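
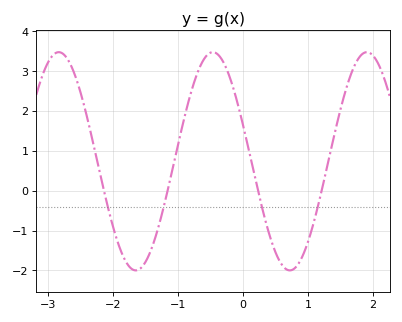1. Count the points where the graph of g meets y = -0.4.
4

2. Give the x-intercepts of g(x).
-2.14, -1.16, 0.231, 1.21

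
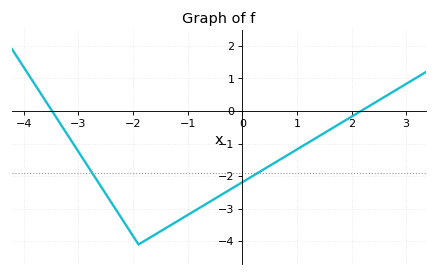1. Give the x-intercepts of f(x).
-3.4, 2.2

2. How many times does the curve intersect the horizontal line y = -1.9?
2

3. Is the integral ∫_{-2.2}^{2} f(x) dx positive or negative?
negative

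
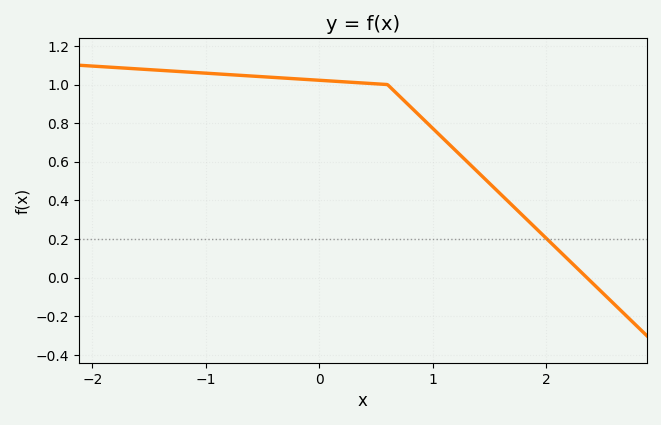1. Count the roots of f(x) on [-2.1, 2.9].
1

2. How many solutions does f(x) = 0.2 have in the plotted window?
1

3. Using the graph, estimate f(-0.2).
1.03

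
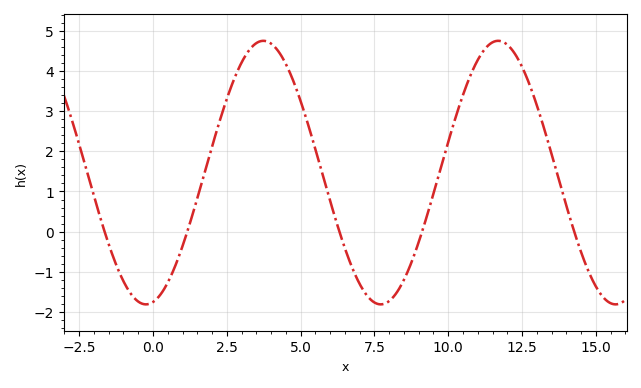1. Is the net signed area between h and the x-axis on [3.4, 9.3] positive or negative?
positive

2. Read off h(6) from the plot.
0.764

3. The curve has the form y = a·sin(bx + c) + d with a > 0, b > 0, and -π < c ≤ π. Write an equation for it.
y = 3.28sin(0.79x - 1.38) + 1.47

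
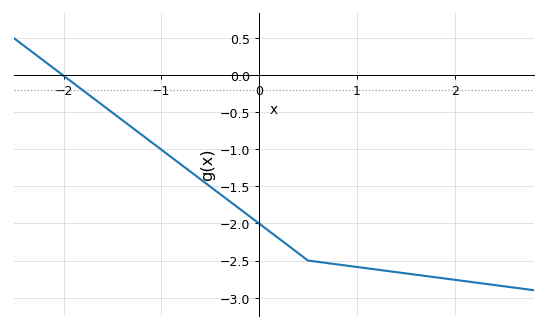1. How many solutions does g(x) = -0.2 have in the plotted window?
1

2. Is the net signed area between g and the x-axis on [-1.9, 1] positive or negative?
negative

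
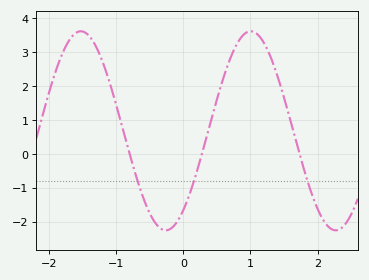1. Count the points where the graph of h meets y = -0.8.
3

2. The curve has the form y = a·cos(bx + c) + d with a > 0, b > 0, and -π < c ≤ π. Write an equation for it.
y = 2.93cos(2.48x - 2.49) + 0.68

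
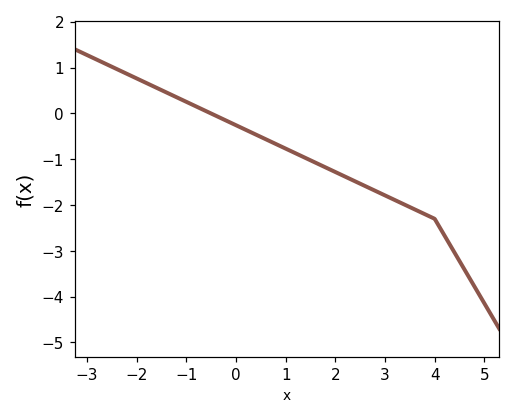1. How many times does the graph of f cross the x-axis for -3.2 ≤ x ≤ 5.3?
1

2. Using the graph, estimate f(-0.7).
0.1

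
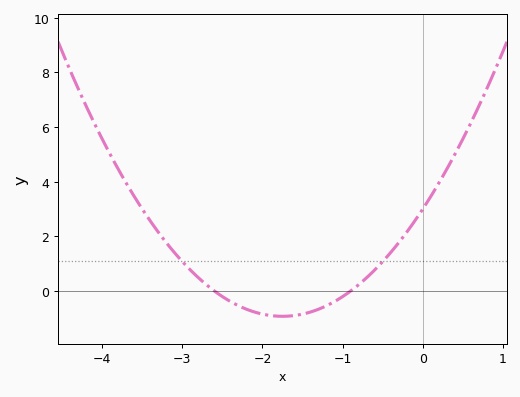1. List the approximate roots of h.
-2.6, -0.9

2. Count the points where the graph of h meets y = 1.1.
2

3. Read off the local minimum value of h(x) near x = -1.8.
-1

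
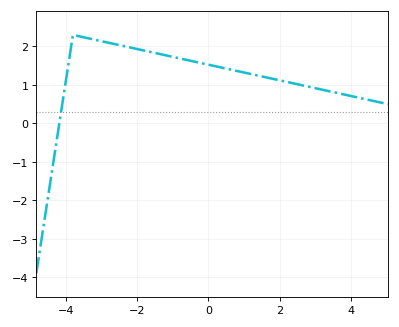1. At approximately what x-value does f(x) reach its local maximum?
-3.8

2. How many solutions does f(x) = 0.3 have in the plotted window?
1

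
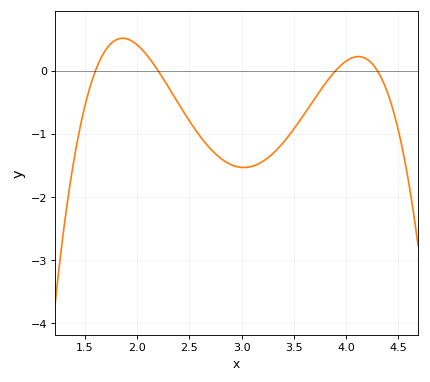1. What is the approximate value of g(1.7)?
0.3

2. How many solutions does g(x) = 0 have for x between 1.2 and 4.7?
4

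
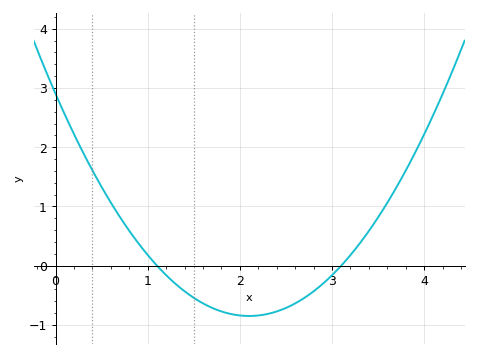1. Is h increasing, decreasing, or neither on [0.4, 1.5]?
decreasing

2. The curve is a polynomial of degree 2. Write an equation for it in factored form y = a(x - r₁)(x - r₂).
y = 0.85(x - 1.1)(x - 3.1)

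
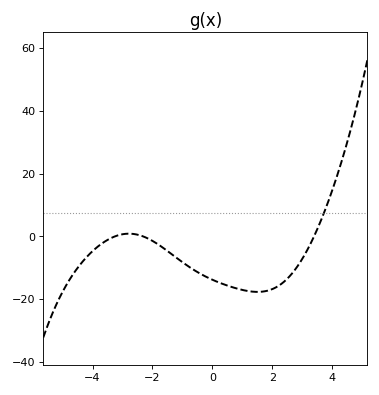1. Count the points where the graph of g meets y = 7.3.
1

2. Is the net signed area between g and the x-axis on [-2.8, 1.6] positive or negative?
negative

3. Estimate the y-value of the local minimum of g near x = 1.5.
-18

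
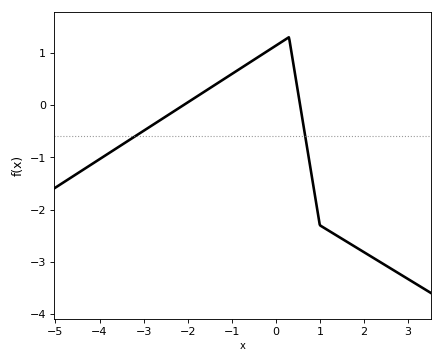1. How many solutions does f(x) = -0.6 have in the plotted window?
2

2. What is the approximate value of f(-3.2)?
-0.601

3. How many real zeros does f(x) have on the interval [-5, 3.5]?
2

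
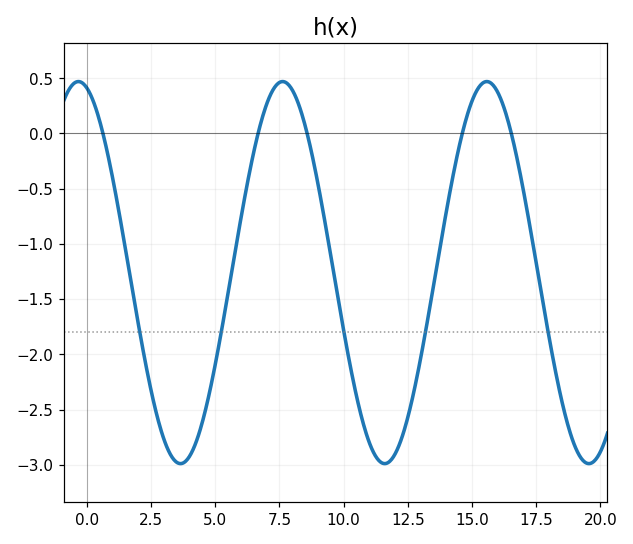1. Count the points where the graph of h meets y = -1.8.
5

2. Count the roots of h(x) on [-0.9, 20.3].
5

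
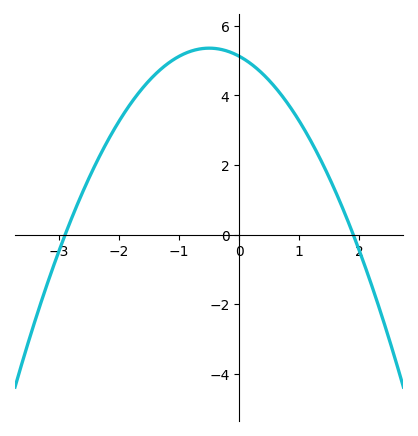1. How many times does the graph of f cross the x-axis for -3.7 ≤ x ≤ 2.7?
2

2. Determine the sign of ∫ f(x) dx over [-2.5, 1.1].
positive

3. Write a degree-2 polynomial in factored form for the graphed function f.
y = -0.93(x + 2.9)(x - 1.9)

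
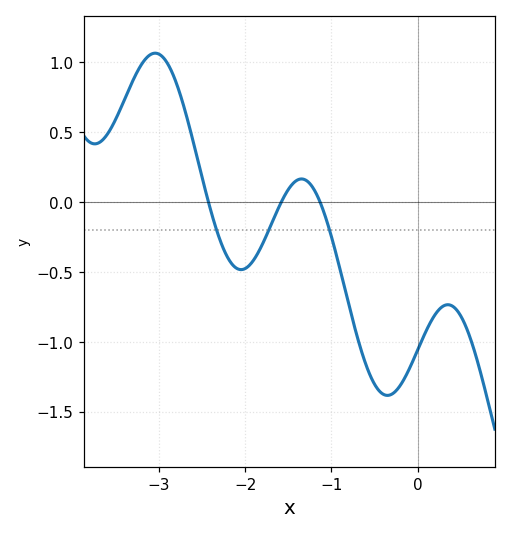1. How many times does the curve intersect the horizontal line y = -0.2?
3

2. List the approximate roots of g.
-2.43, -1.58, -1.13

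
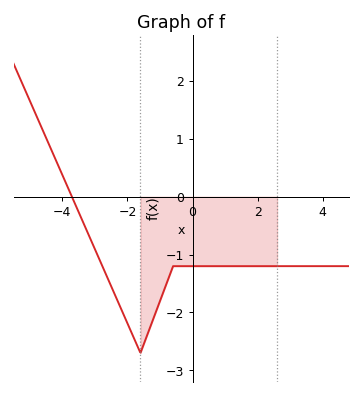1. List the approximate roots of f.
-3.71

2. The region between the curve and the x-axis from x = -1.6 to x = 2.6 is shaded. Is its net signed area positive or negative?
negative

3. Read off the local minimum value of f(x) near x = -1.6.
-2.7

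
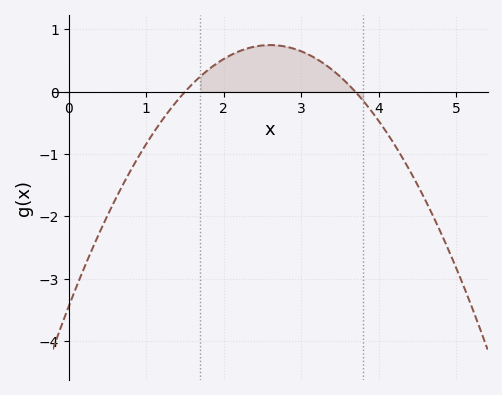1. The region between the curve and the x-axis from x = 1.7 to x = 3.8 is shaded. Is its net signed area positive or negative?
positive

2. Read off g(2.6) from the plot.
0.8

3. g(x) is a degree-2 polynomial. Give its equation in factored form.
y = -0.62(x - 1.5)(x - 3.7)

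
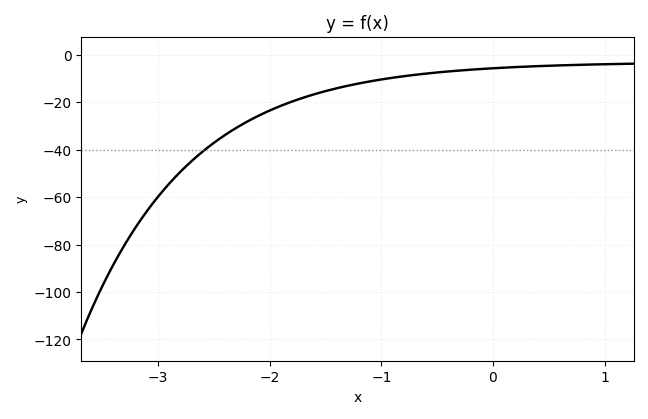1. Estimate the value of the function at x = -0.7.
-8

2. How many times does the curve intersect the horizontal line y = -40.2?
1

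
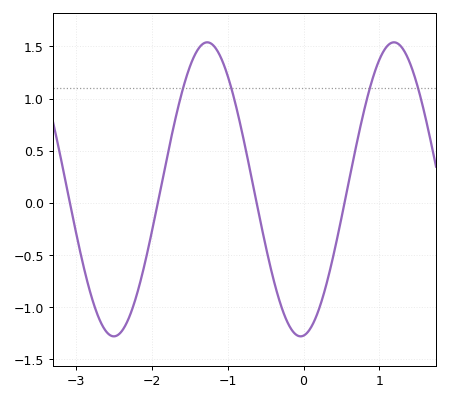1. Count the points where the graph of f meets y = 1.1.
4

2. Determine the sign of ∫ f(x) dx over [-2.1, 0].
positive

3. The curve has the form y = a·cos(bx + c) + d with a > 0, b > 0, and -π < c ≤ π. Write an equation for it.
y = 1.41cos(2.55x - 3.04) + 0.13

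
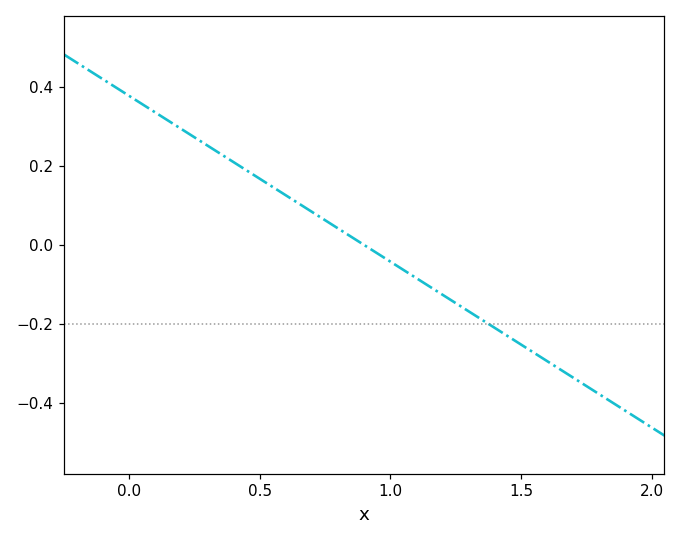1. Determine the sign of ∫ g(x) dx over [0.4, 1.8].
negative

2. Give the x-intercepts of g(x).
0.9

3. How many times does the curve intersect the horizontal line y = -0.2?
1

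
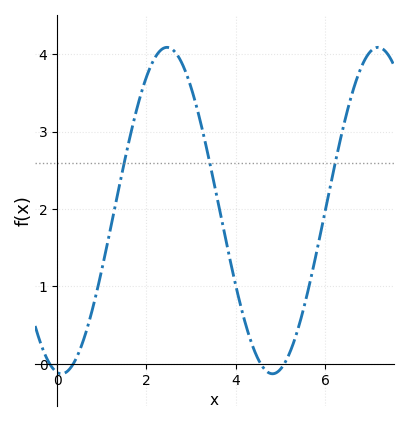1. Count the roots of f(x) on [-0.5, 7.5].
4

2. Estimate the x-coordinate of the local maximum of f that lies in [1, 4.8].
2.4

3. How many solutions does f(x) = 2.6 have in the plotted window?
3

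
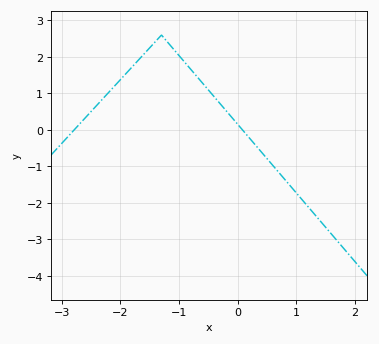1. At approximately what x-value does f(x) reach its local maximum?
-1.3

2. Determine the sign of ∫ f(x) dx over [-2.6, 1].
positive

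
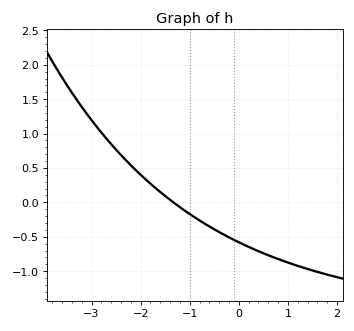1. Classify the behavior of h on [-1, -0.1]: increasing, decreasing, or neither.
decreasing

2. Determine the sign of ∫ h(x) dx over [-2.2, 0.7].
negative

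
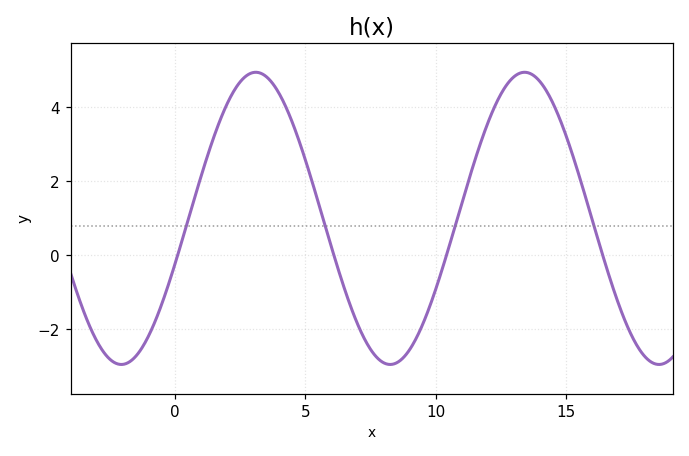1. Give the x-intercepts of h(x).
0.108, 6.1, 10.4, 16.4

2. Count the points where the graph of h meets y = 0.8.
4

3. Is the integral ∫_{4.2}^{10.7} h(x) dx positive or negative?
negative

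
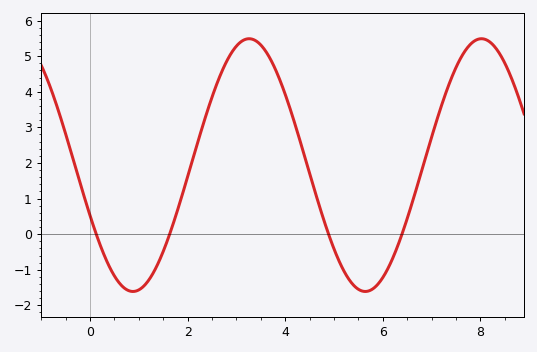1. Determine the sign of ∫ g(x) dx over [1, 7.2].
positive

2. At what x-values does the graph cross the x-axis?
0.2, 1.6, 4.8, 6.4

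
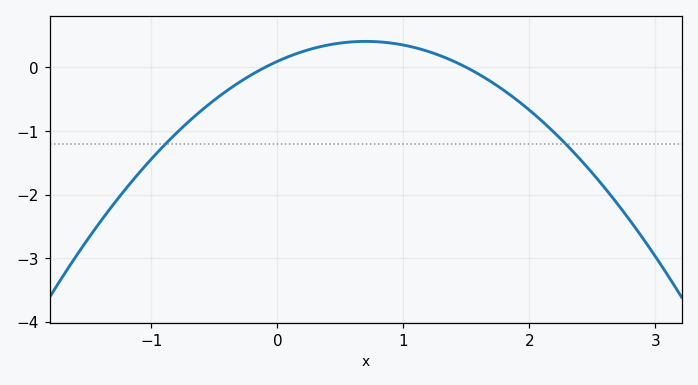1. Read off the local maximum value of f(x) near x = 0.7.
0.41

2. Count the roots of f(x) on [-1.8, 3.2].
2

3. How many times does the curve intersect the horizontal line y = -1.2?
2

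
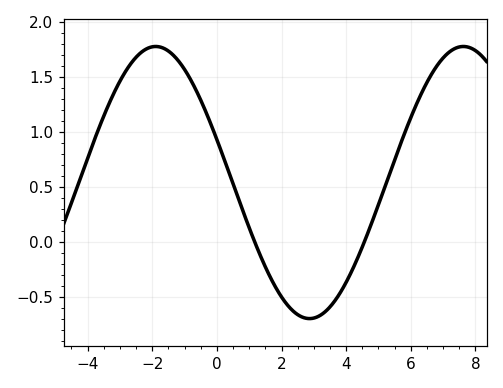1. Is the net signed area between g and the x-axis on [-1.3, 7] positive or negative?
positive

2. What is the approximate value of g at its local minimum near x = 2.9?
-0.7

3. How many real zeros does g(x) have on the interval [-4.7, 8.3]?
2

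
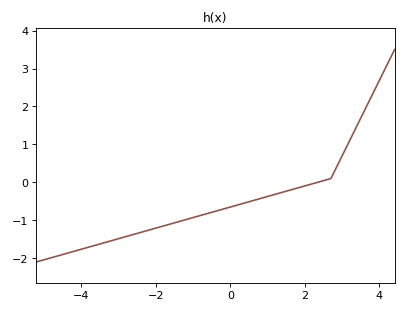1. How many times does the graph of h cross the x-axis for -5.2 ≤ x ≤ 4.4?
1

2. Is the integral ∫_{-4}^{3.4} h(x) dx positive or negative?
negative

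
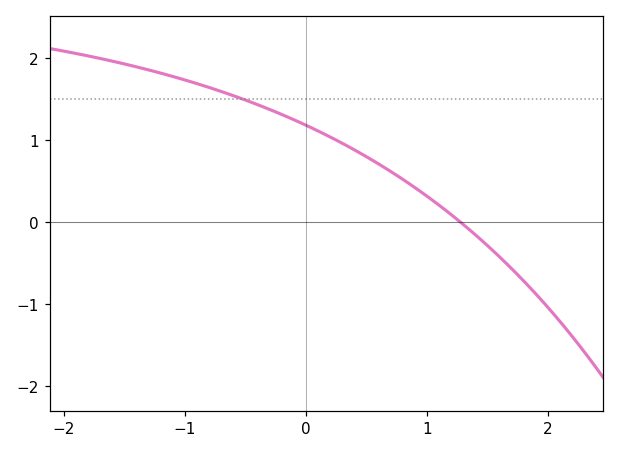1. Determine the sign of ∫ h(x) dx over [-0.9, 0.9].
positive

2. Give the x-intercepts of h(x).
1.28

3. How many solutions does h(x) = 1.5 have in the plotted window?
1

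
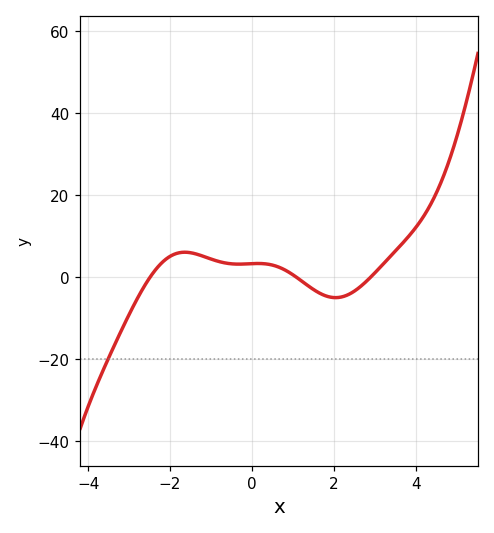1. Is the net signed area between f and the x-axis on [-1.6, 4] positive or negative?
positive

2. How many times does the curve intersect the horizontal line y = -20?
1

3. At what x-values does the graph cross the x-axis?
-2.4, 1, 2.8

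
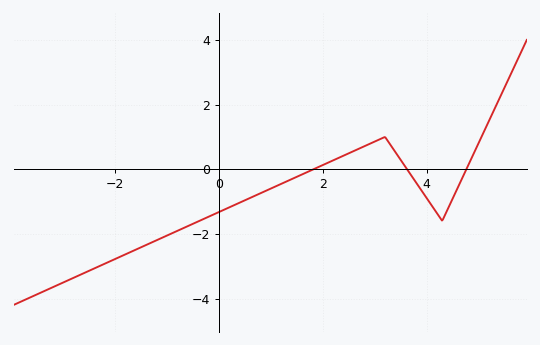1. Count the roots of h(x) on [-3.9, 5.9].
3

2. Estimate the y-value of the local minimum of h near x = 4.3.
-1.59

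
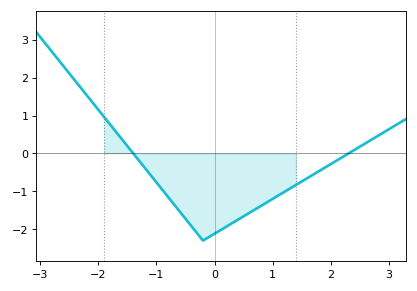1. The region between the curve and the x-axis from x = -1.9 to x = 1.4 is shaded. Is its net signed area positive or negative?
negative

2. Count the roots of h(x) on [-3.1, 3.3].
2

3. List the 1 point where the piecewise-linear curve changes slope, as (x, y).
(-0.2, -2.3)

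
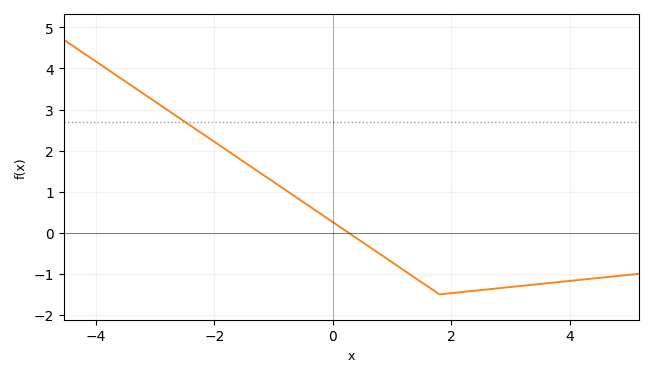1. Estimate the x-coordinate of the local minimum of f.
1.8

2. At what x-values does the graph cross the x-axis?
0.266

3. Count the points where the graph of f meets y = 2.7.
1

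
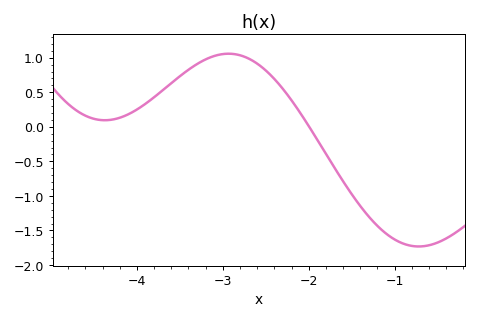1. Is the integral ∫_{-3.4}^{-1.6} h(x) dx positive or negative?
positive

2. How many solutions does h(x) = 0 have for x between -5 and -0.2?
1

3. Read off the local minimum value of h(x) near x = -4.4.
0.1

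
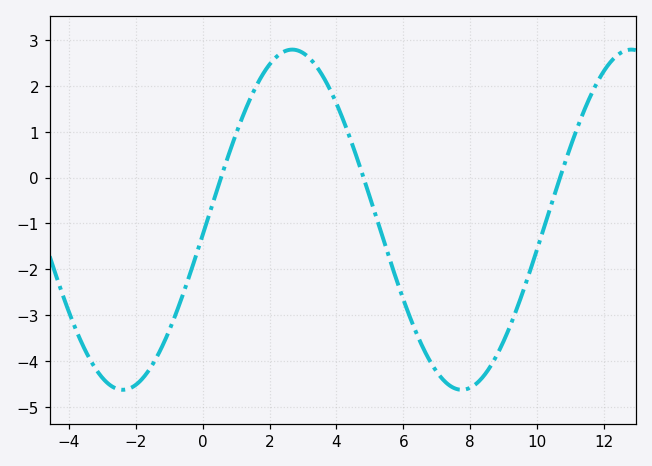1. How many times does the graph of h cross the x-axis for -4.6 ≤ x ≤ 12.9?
3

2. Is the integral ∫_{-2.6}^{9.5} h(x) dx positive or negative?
negative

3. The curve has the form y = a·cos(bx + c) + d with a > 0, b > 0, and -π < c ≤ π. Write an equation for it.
y = 3.71cos(0.62x - 1.7) - 0.92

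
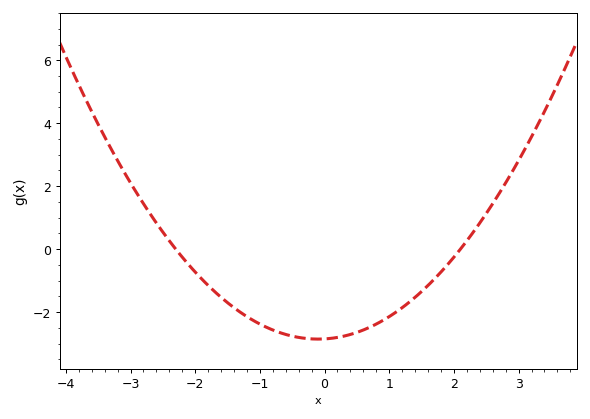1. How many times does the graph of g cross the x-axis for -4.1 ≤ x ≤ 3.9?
2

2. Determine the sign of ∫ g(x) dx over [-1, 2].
negative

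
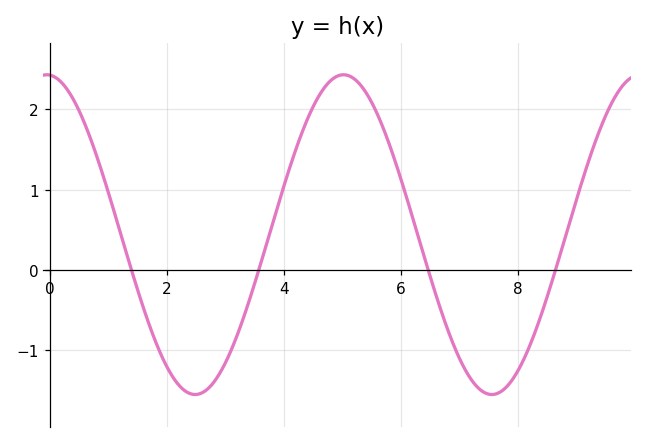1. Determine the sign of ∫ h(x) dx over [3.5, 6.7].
positive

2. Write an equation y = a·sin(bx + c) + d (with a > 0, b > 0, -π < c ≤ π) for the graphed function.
y = 1.99sin(1.24x + 1.63) + 0.44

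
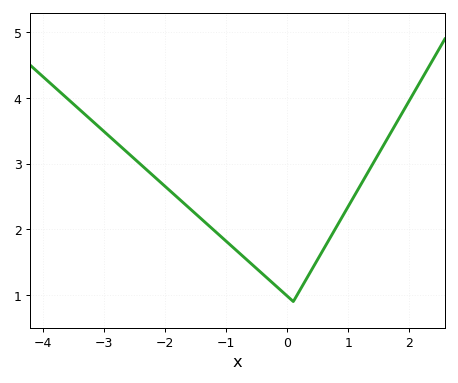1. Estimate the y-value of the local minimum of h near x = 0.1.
0.9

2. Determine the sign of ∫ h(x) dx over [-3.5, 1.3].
positive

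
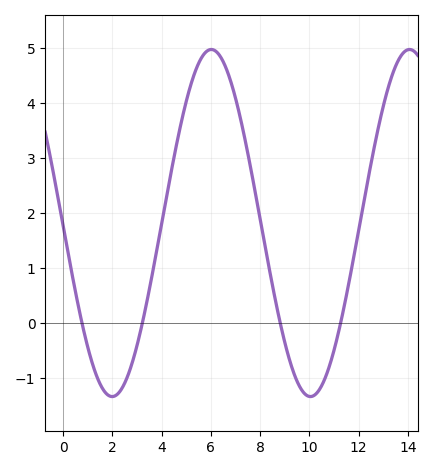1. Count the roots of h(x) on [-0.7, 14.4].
4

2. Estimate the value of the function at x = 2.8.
-0.7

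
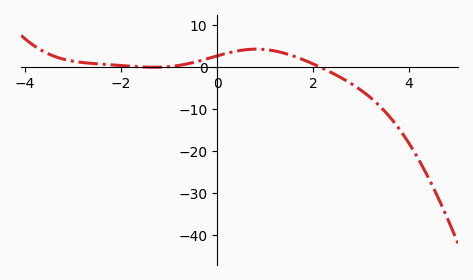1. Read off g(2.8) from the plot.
-4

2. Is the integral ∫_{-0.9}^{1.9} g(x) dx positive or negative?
positive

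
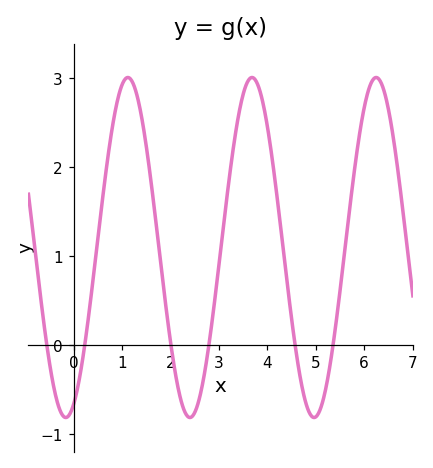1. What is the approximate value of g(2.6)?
-0.6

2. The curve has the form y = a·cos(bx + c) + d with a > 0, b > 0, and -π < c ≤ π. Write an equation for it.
y = 1.91cos(2.5x - 2.7) + 1.1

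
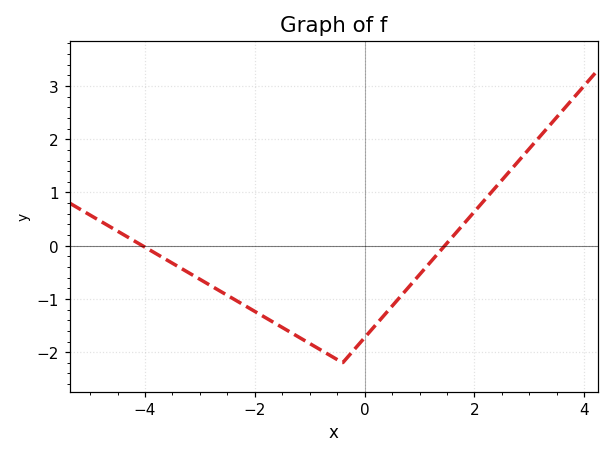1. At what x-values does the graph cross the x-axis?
-4, 1.4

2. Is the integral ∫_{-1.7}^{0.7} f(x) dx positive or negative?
negative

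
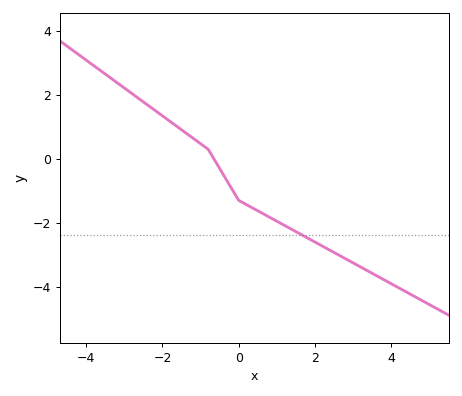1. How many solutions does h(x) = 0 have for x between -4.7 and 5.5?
1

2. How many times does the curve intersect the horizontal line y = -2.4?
1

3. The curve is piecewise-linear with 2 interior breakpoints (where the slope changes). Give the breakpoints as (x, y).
(-0.8, 0.3); (0, -1.3)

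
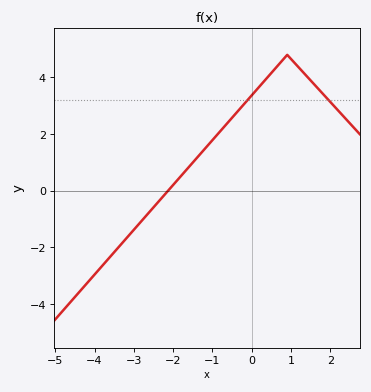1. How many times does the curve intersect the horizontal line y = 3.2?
2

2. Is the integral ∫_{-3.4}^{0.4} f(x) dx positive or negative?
positive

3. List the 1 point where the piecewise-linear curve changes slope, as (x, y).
(0.9, 4.8)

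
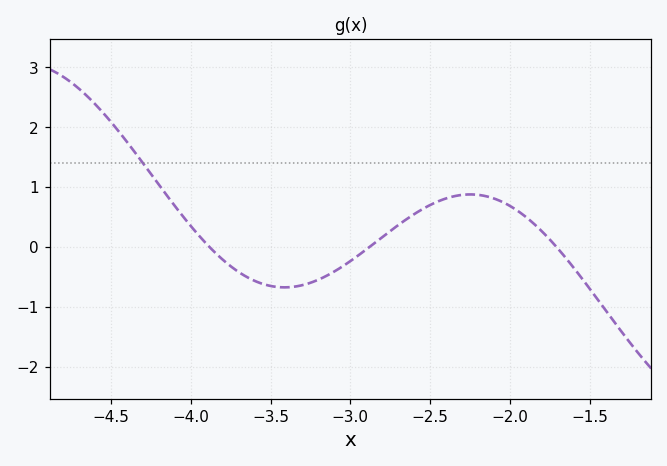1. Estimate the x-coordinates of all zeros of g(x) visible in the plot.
-3.9, -2.9, -1.7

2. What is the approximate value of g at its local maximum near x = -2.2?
0.9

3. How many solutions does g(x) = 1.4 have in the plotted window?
1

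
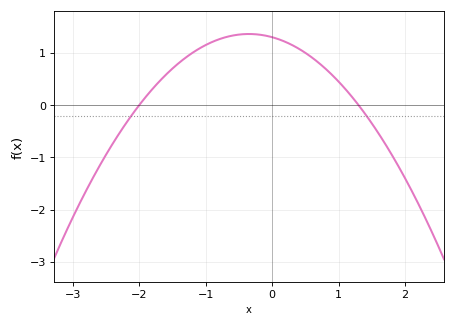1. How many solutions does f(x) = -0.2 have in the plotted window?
2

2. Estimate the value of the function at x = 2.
-1.4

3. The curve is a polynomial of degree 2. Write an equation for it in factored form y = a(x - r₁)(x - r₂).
y = -0.5(x + 2)(x - 1.3)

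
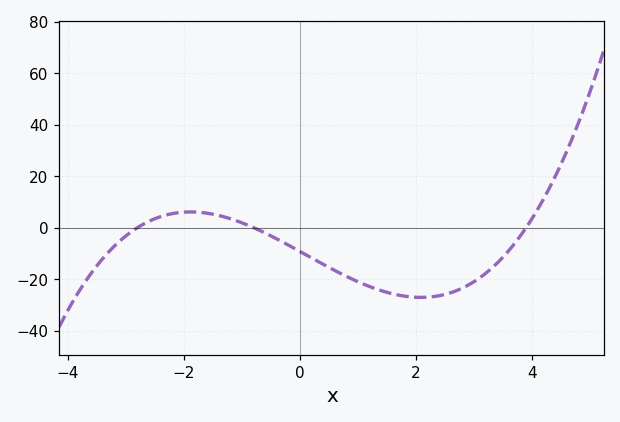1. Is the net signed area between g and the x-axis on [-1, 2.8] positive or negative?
negative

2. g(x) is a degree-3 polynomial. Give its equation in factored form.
y = 1.06(x + 2.8)(x + 0.8)(x - 3.9)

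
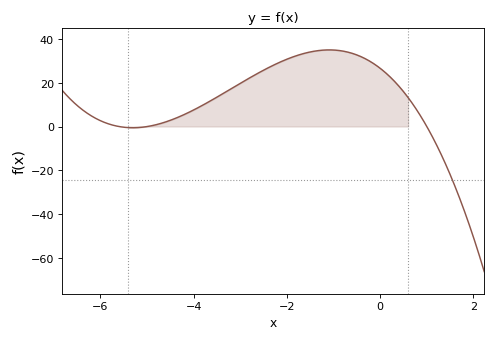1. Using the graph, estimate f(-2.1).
29.9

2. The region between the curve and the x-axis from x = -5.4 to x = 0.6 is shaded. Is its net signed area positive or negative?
positive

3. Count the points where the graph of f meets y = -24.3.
1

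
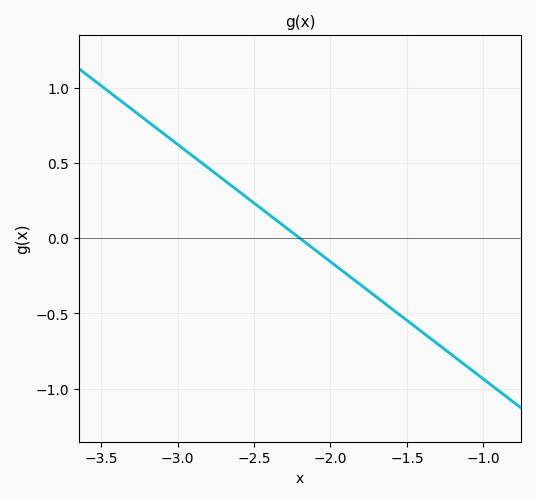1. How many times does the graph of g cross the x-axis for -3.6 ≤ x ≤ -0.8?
1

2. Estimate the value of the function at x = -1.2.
-0.8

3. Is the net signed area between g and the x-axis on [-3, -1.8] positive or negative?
positive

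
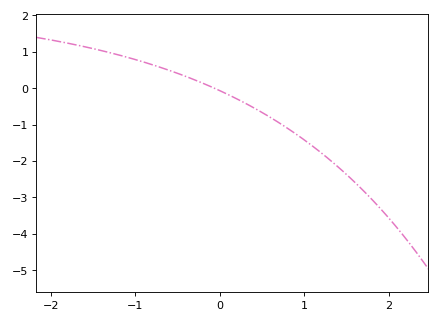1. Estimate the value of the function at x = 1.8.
-3.1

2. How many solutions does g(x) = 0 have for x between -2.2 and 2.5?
1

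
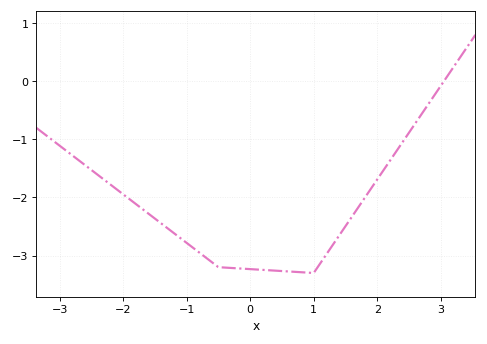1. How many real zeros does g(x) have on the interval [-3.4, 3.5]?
1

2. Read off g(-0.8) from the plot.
-2.95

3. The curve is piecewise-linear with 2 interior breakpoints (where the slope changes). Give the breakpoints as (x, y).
(-0.5, -3.2); (1, -3.3)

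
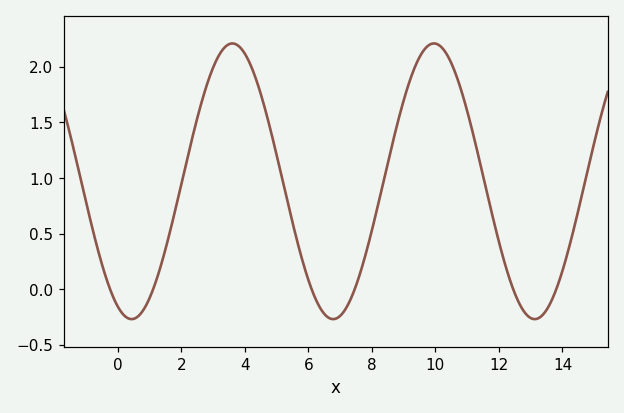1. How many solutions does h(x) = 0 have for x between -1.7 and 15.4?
6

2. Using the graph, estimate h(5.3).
0.841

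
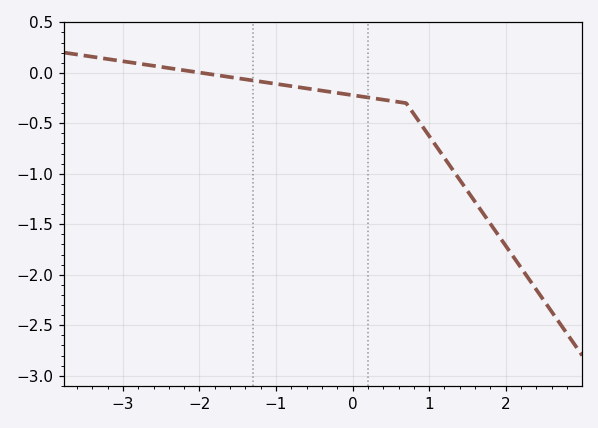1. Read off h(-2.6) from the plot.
0.05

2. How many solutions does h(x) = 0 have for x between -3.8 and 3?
1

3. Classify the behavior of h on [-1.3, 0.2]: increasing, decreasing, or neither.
decreasing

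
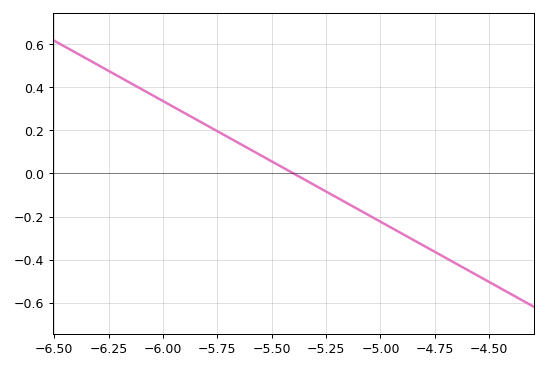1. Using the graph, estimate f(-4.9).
-0.28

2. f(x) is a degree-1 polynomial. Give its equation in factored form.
y = -0.56(x + 5.4)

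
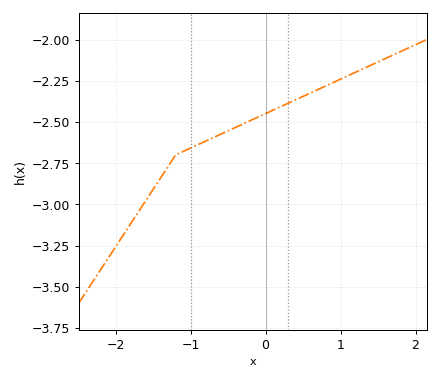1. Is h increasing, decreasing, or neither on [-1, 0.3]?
increasing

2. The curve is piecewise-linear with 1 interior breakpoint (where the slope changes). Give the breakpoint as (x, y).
(-1.2, -2.7)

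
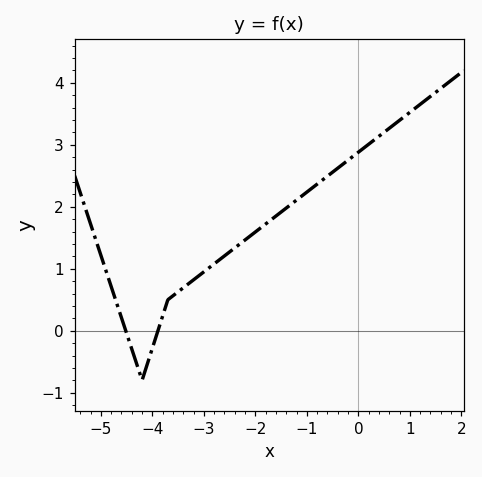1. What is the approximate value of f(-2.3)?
1.4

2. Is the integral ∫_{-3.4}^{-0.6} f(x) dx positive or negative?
positive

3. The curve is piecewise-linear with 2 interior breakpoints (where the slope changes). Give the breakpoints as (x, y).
(-4.2, -0.8); (-3.7, 0.5)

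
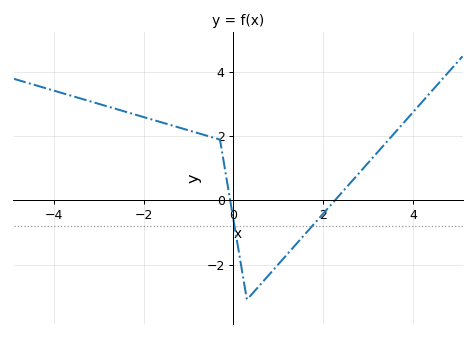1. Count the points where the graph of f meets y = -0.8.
2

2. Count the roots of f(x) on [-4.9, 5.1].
2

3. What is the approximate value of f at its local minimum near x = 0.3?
-3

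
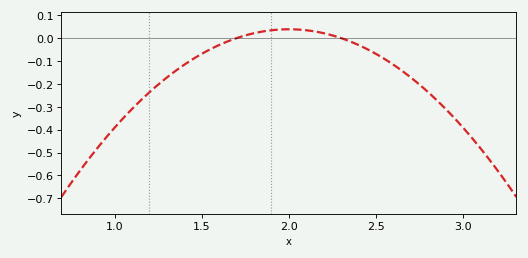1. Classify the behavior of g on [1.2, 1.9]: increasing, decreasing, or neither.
increasing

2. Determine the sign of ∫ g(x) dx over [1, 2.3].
negative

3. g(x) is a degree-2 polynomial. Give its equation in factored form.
y = -0.43(x - 1.7)(x - 2.3)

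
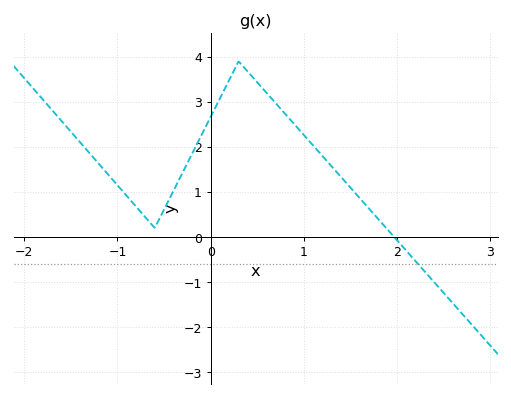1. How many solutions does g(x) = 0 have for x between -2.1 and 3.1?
1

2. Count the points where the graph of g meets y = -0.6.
1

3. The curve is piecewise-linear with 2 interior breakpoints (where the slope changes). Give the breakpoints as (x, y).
(-0.6, 0.2); (0.3, 3.9)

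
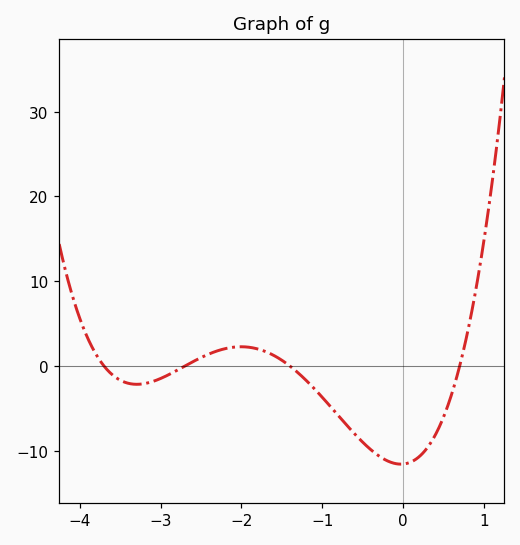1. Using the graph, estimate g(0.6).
-3.35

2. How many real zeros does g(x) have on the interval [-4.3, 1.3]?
4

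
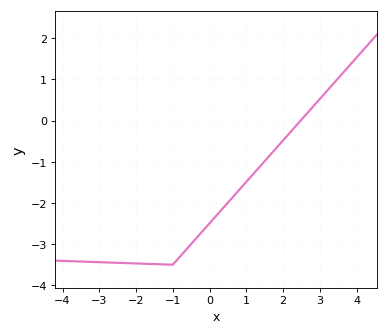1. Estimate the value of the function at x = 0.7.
-1.79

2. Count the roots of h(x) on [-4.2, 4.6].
1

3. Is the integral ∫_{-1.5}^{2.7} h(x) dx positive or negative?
negative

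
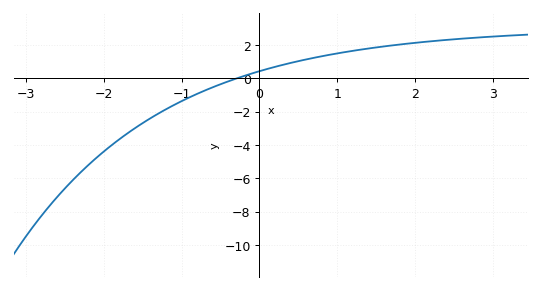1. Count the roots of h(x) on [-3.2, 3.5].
1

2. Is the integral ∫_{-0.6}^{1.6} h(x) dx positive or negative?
positive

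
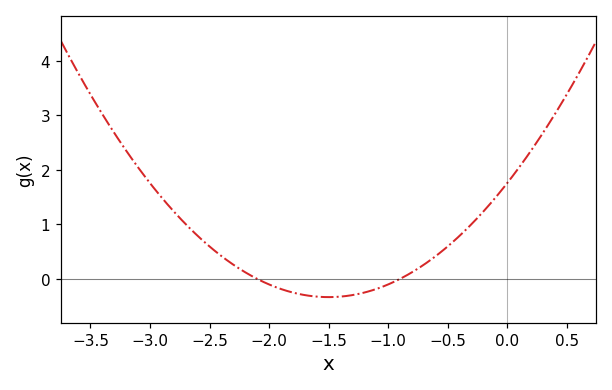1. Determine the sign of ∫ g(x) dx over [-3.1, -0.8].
positive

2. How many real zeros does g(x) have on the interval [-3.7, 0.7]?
2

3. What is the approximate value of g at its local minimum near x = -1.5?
-0.335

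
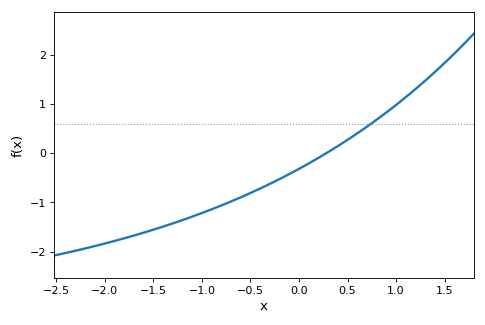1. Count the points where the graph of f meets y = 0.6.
1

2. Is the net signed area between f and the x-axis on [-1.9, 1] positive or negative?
negative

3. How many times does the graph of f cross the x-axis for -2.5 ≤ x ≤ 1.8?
1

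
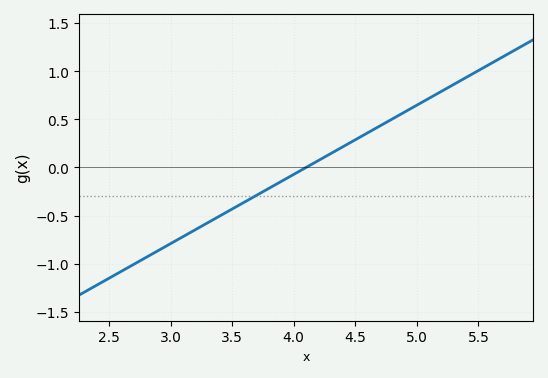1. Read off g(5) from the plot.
0.648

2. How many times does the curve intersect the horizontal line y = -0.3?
1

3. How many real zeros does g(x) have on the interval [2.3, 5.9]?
1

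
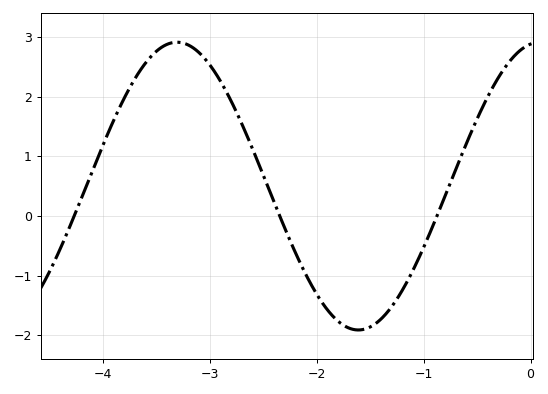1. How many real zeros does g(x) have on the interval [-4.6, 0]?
3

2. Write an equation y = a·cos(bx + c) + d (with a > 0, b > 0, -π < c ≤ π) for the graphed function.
y = 2.41cos(1.9x - 0.16) + 0.5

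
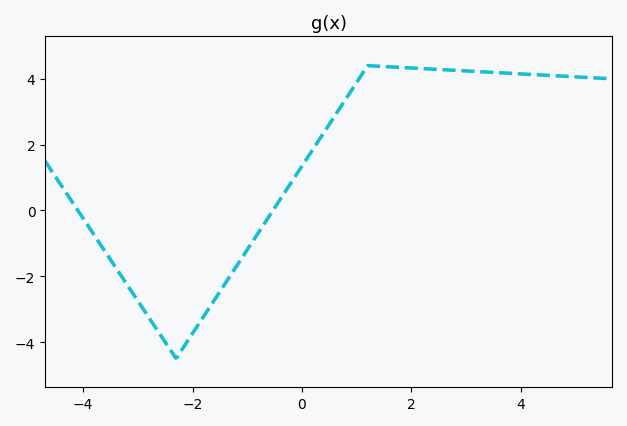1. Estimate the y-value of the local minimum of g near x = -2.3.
-4.4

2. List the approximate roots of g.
-4, -0.6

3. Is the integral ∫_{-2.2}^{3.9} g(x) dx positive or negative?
positive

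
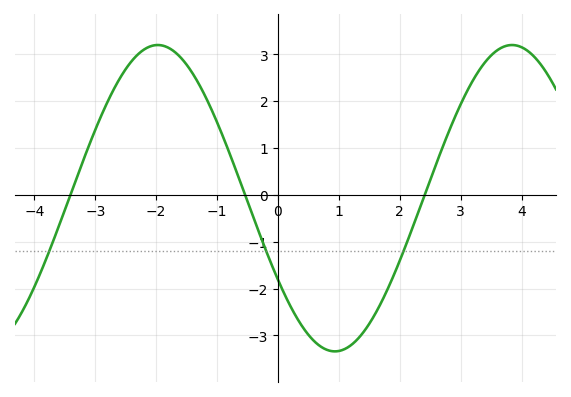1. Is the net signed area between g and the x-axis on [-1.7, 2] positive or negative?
negative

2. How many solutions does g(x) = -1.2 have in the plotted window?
3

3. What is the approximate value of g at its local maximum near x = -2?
3.2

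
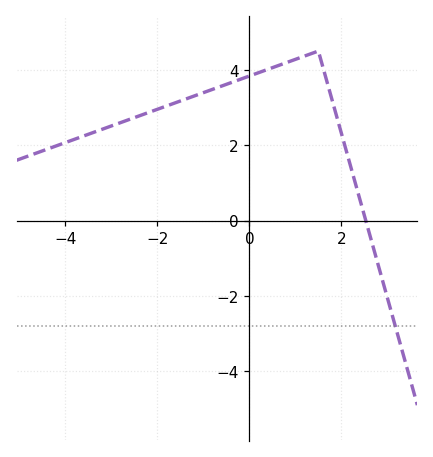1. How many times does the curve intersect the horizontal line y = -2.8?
1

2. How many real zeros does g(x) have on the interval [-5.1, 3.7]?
1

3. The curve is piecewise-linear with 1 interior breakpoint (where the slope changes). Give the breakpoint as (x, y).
(1.5, 4.5)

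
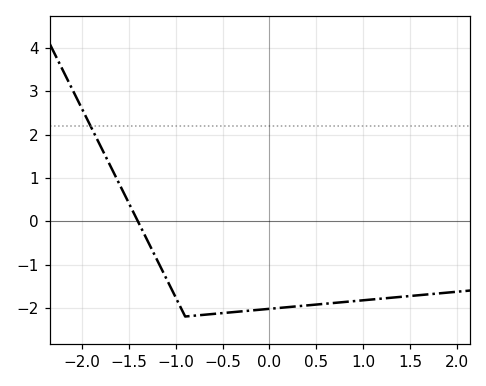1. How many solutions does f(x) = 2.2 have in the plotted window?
1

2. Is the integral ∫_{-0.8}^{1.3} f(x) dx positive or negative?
negative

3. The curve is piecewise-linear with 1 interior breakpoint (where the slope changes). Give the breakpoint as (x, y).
(-0.9, -2.2)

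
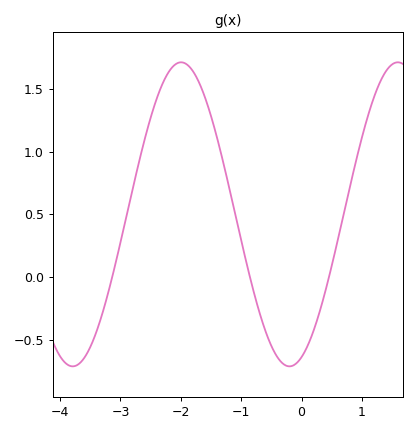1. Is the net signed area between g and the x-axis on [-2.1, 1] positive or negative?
positive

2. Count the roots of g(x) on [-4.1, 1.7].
3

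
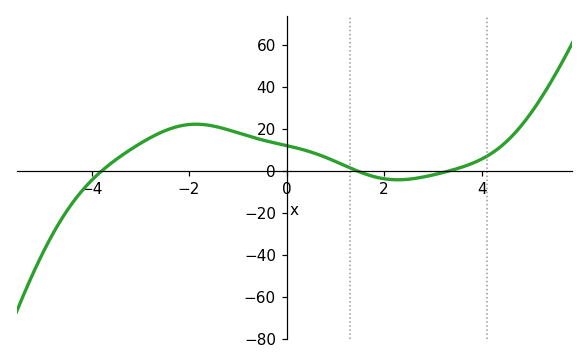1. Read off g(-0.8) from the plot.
16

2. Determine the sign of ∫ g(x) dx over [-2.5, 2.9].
positive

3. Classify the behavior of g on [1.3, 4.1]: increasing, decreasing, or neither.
neither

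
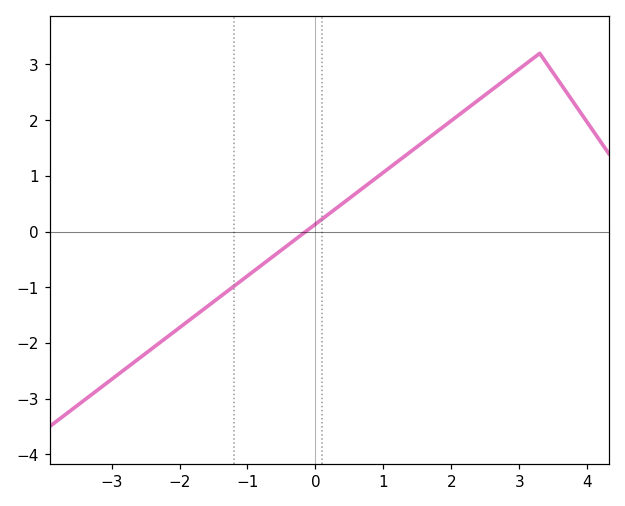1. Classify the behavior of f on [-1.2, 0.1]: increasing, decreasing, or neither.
increasing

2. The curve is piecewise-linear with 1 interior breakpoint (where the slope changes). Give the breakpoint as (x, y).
(3.3, 3.2)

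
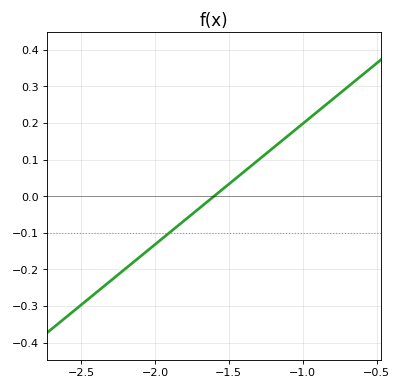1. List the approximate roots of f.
-1.6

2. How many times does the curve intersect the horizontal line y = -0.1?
1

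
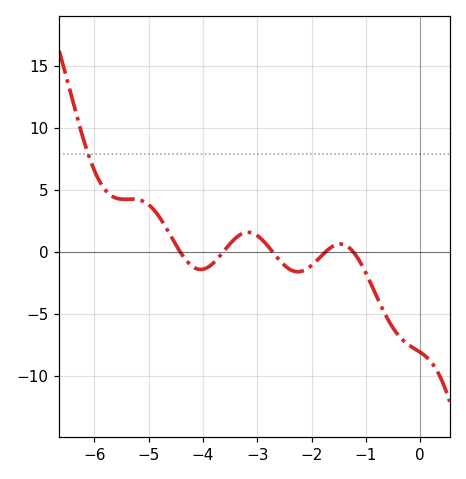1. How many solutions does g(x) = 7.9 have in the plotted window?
1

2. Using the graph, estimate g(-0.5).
-6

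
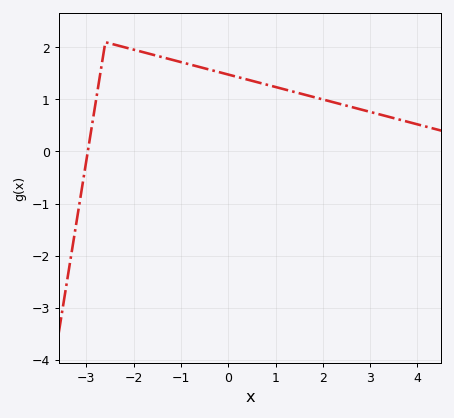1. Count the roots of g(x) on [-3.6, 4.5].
1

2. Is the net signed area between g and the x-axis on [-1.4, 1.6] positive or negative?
positive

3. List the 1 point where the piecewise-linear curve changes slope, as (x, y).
(-2.6, 2.1)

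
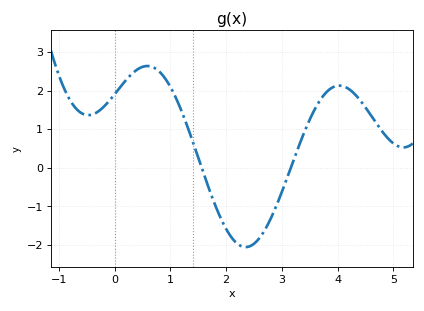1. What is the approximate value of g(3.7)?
1.78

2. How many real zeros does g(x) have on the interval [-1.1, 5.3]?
2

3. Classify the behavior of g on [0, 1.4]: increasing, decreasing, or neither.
neither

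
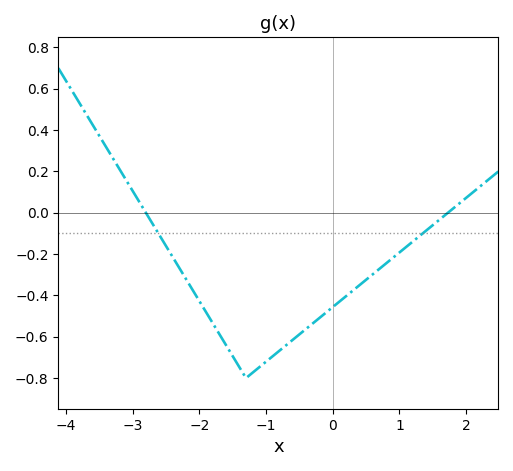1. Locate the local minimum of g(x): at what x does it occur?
-1.3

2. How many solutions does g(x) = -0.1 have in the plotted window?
2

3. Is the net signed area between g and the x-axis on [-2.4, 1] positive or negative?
negative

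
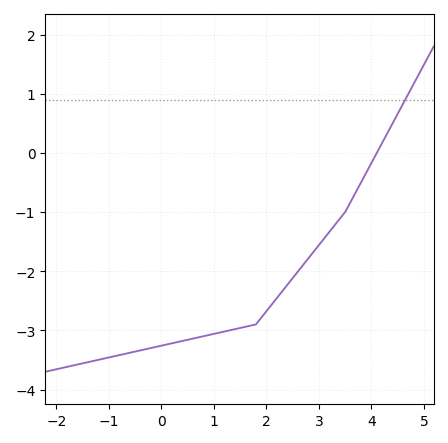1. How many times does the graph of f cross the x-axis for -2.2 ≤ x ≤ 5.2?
1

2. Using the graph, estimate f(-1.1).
-3.48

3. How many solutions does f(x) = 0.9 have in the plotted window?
1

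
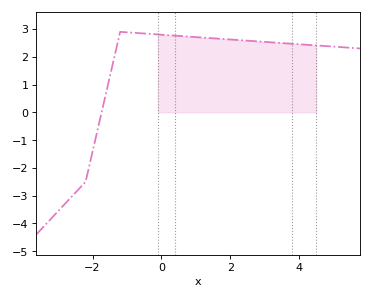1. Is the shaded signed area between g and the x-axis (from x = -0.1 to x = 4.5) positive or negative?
positive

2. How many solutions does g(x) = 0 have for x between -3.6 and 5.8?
1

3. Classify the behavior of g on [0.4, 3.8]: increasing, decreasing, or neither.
decreasing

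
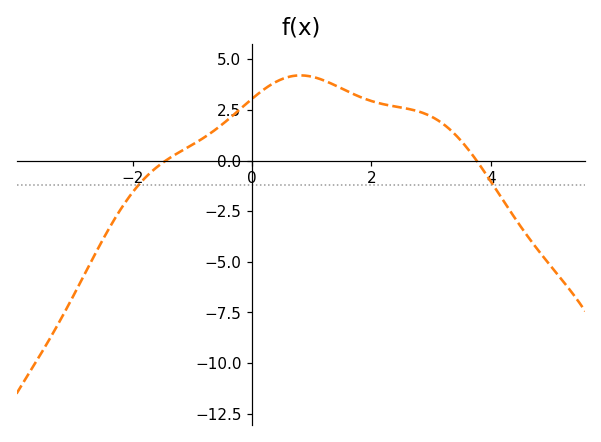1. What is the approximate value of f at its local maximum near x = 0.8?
4.21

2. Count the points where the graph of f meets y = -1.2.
2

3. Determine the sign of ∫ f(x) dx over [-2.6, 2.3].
positive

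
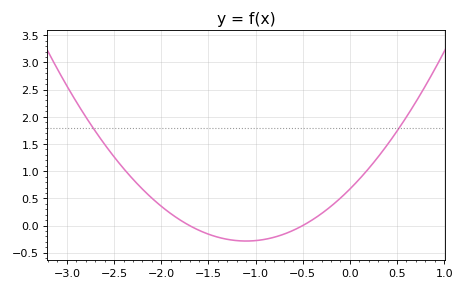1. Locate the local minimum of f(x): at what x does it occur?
-1.1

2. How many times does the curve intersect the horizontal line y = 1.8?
2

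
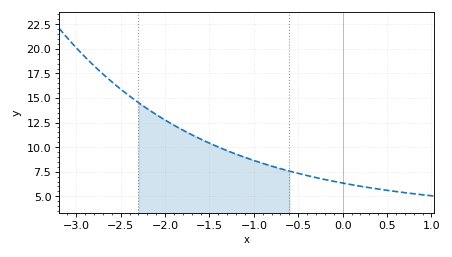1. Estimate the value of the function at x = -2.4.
15.2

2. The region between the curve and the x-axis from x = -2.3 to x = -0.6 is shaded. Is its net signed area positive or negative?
positive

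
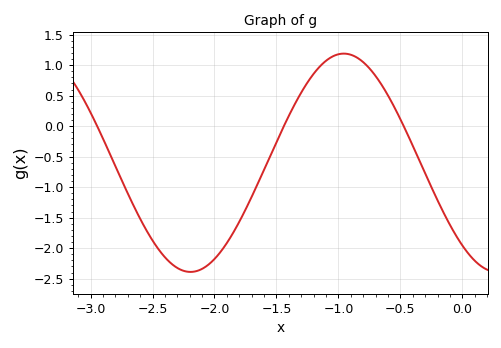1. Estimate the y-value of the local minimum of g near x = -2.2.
-2.4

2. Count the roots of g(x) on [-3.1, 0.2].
3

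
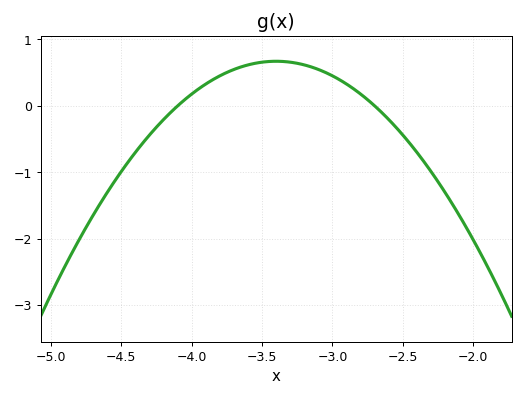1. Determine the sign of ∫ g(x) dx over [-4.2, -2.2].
positive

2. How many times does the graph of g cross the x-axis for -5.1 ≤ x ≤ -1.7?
2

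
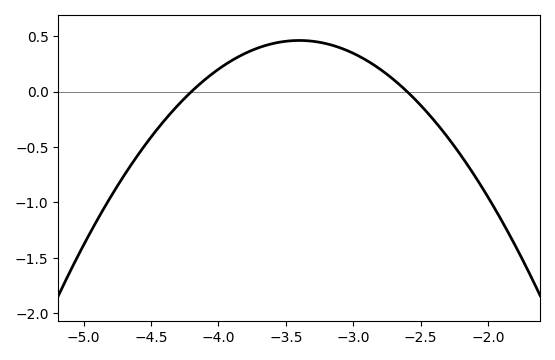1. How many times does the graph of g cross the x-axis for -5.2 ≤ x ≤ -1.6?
2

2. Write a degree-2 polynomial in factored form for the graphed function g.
y = -0.72(x + 4.2)(x + 2.6)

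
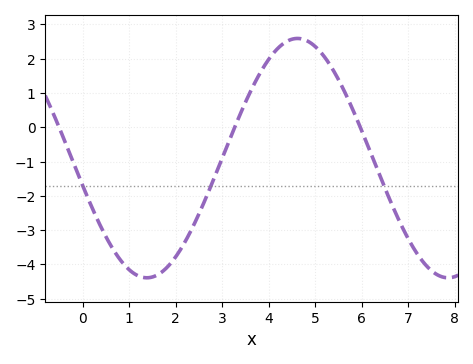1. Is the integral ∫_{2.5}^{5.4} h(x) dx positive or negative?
positive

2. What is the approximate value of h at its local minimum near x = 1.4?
-4.4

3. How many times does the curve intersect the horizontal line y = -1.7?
3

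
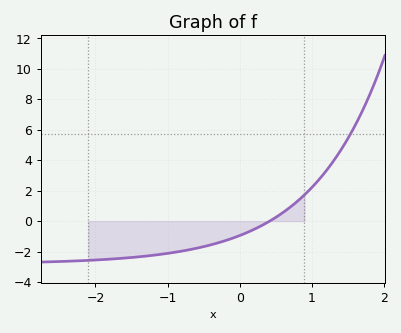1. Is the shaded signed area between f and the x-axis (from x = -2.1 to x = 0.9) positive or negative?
negative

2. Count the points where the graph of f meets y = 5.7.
1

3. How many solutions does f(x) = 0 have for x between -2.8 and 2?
1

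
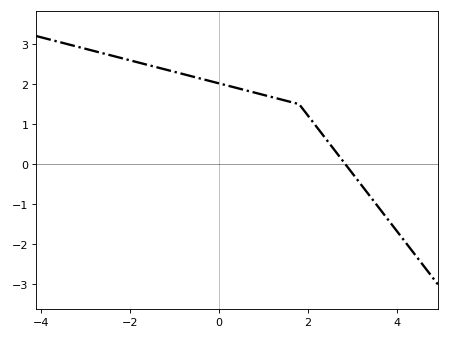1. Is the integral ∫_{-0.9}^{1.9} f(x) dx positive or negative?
positive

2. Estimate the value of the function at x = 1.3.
1.64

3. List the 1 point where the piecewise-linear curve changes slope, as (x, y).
(1.8, 1.5)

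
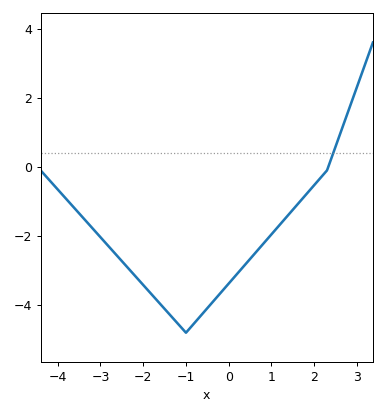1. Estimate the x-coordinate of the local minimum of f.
-1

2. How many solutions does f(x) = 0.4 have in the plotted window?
1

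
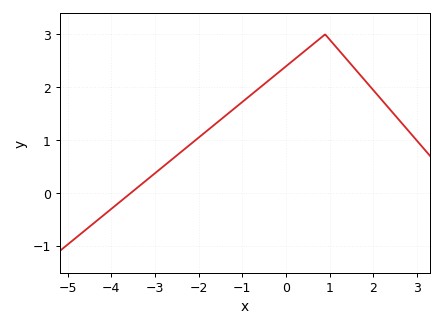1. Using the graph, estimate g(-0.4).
2.12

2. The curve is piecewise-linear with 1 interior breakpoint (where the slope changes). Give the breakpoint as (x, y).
(0.9, 3)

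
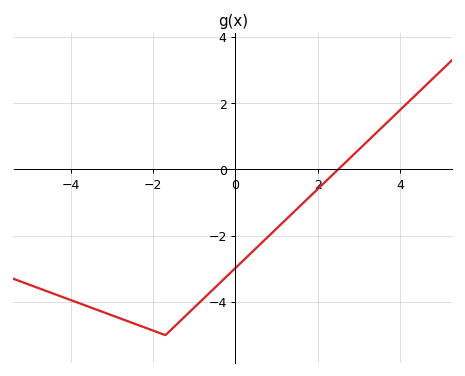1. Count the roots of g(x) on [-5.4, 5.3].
1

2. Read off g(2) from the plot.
-0.59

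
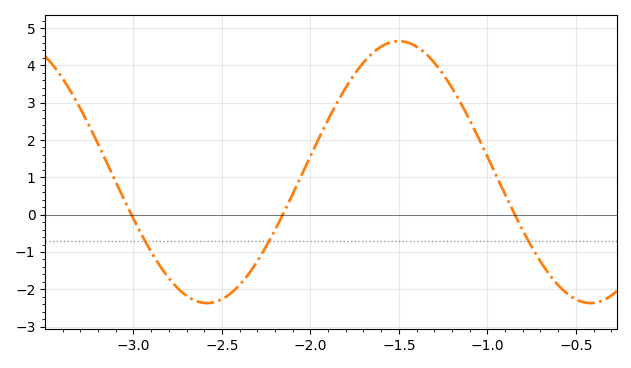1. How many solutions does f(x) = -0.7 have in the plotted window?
3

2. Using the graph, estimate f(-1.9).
2.54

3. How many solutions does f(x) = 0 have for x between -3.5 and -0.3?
3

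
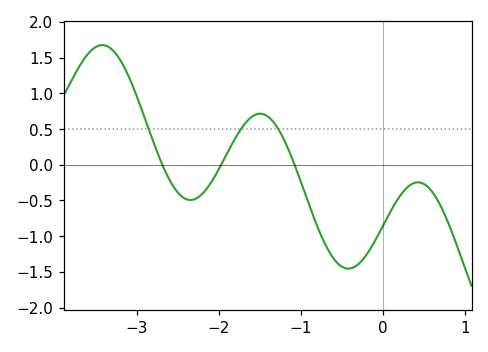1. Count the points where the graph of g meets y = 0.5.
3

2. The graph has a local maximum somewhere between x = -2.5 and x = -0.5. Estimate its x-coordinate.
-1.5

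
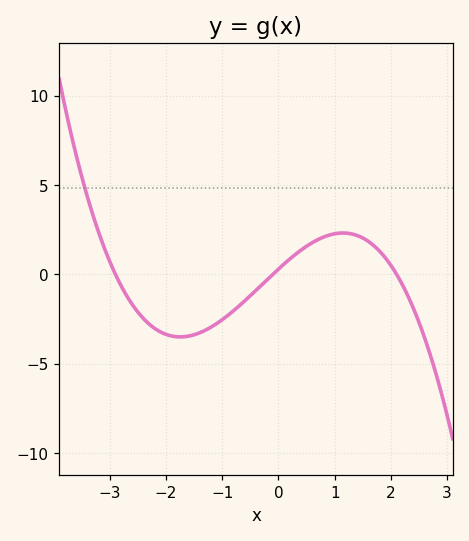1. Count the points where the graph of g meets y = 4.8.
1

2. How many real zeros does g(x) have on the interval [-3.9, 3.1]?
3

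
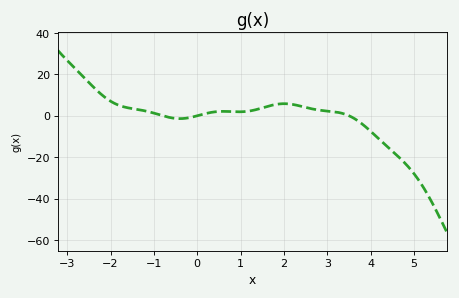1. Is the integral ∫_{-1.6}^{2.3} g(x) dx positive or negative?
positive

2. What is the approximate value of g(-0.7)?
0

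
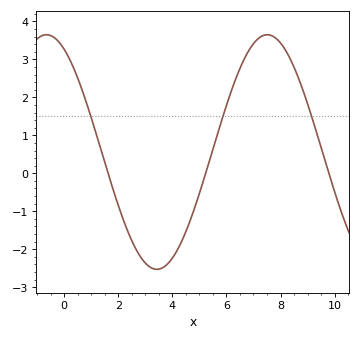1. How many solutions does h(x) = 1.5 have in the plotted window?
3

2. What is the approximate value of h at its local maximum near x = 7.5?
3.6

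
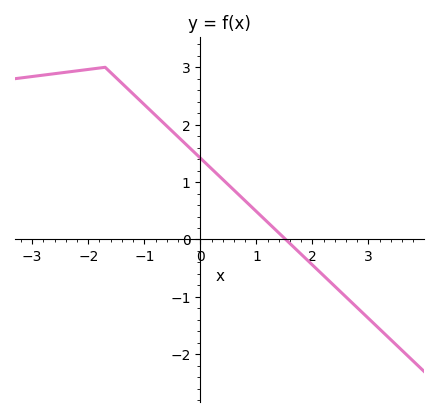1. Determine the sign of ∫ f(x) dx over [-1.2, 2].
positive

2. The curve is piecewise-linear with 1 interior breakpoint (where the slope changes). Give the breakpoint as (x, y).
(-1.7, 3)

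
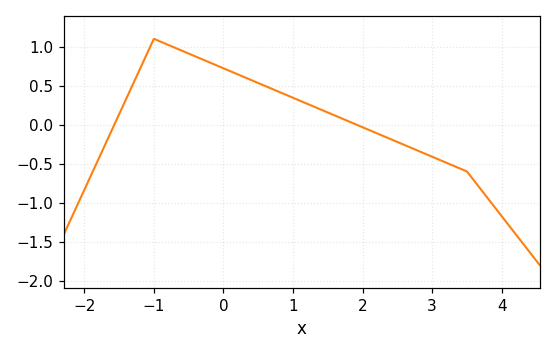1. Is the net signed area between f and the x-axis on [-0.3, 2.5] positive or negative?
positive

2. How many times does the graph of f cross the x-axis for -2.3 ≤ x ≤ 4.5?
2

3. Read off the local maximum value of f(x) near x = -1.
1.1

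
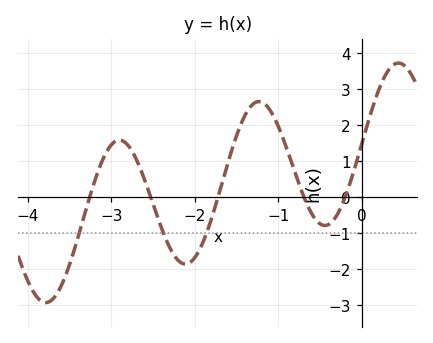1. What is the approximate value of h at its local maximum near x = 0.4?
3.73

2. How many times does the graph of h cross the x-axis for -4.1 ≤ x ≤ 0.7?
5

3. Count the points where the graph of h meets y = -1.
3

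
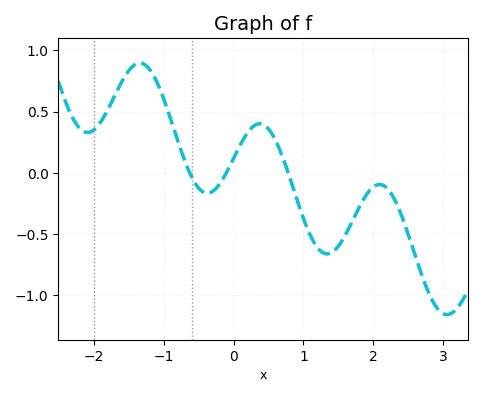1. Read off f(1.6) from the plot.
-0.5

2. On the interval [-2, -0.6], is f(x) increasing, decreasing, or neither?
neither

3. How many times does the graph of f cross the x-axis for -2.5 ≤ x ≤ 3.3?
3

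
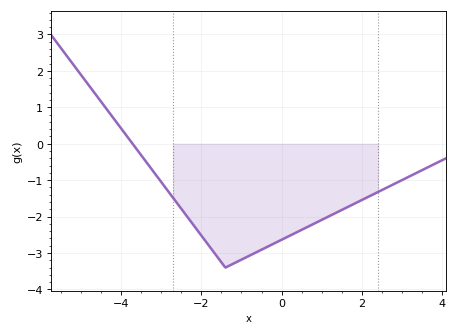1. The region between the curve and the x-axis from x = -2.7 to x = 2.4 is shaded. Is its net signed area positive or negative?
negative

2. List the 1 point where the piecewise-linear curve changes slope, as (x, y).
(-1.4, -3.4)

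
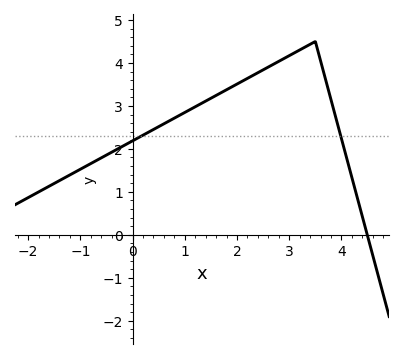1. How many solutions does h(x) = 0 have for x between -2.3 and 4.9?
1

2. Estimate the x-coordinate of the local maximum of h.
3.5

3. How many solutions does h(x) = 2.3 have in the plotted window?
2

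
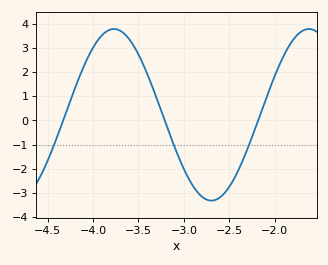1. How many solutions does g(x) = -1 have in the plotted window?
3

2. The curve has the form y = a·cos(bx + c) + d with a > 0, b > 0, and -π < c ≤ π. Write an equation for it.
y = 3.55cos(2.9x - 1.5) + 0.23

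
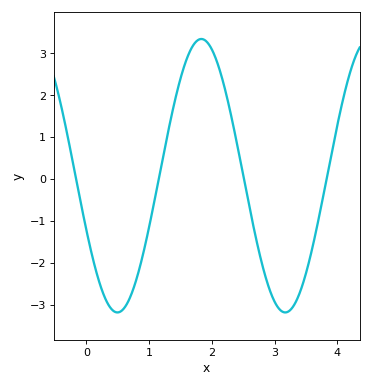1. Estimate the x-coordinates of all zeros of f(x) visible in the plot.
-0.2, 1.2, 2.5, 3.8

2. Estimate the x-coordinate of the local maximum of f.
1.8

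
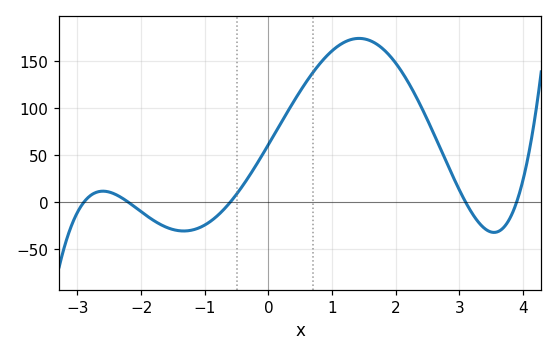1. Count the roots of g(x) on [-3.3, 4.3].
5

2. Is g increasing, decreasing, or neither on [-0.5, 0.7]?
increasing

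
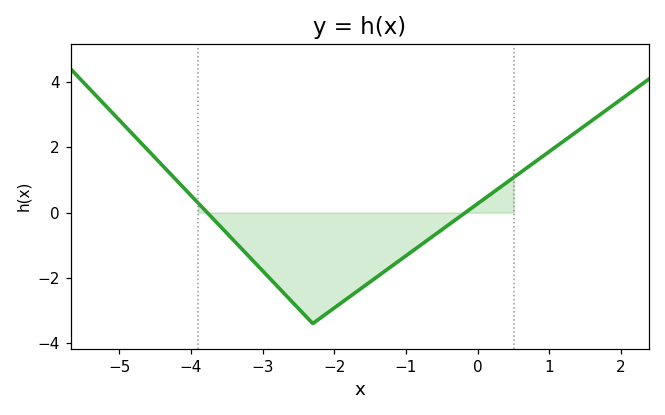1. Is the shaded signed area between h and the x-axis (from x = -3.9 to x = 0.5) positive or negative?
negative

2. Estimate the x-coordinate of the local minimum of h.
-2.3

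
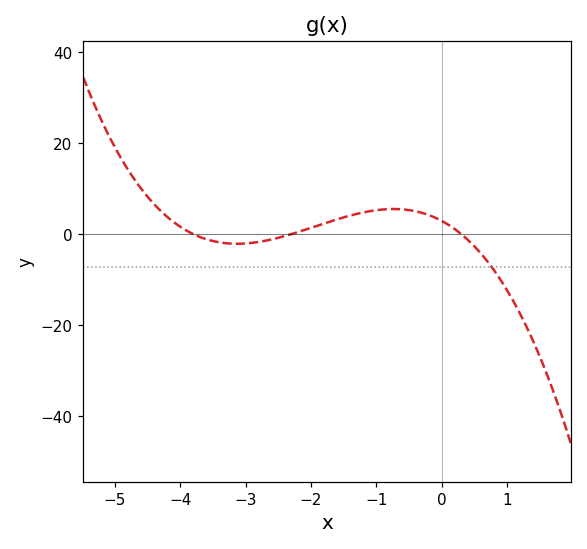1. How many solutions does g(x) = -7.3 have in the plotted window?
1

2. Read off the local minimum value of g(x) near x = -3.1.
-2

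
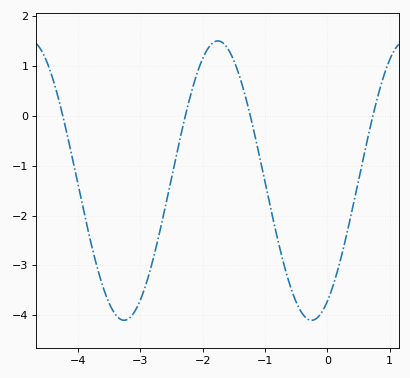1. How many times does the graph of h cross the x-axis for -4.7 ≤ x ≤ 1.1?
4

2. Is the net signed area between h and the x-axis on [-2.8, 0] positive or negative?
negative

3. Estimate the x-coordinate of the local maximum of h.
-1.76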